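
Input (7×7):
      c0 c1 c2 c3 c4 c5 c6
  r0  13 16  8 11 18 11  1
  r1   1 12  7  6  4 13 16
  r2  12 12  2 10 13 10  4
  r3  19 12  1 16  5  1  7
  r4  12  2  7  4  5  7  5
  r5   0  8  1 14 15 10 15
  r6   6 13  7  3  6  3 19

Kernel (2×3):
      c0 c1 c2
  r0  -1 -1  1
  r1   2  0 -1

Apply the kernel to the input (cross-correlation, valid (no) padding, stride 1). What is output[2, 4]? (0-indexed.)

-16

The receptive field on the input at this output position is [13 10 4 / 5 1 7]. Elementwise product with the kernel and sum: 13·-1 + 10·-1 + 4·1 + 5·2 + 7·-1.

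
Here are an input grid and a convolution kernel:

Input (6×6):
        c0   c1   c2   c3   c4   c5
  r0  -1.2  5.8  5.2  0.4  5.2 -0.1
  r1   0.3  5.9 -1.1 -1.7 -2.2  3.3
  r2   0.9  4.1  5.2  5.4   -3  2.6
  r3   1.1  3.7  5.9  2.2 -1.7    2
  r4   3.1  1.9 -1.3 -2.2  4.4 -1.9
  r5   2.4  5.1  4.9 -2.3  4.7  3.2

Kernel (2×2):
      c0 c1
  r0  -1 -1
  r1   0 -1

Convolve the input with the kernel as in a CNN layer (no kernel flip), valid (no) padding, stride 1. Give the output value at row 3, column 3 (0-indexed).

The receptive field on the input at this output position is [2.2 -1.7 / -2.2 4.4]. Elementwise product with the kernel and sum: 2.2·-1 + -1.7·-1 + 4.4·-1.

-4.9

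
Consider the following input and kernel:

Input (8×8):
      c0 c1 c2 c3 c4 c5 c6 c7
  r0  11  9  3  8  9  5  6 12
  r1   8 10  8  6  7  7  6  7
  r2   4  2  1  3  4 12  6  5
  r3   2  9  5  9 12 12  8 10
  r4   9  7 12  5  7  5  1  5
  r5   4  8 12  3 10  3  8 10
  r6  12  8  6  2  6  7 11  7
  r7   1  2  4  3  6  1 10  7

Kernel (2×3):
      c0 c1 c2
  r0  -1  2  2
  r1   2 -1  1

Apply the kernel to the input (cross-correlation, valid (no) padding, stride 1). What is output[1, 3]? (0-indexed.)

36

The receptive field on the input at this output position is [6 7 7 / 3 4 12]. Elementwise product with the kernel and sum: 6·-1 + 7·2 + 7·2 + 3·2 + 4·-1 + 12·1.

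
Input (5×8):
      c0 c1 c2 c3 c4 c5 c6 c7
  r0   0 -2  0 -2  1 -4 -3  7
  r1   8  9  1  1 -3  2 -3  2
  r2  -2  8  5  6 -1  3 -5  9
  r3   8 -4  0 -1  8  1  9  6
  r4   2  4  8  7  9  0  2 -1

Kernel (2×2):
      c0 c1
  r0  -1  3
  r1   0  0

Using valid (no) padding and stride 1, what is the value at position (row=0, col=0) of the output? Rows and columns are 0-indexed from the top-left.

-6

The receptive field on the input at this output position is [0 -2 / 8 9]. Elementwise product with the kernel and sum: 0·-1 + -2·3.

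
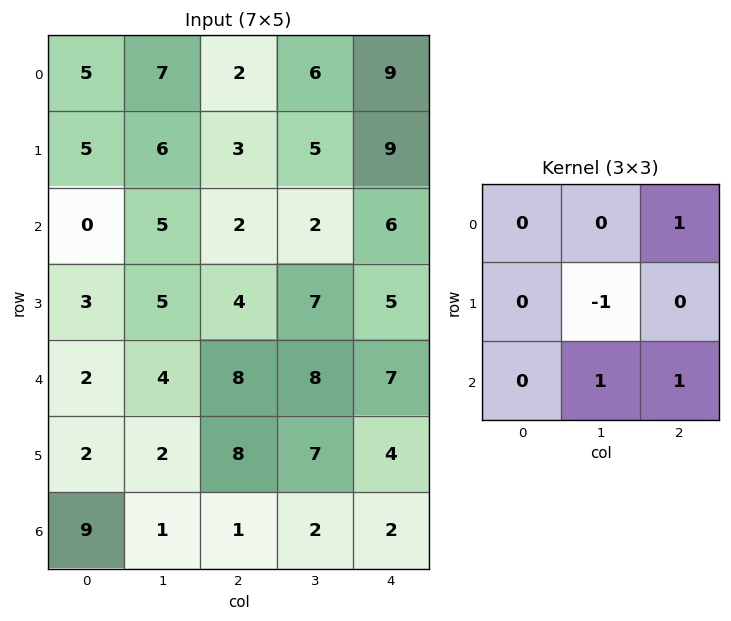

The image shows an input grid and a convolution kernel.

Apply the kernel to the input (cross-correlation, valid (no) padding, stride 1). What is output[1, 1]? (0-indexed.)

The receptive field on the input at this output position is [6 3 5 / 5 2 2 / 5 4 7]. Elementwise product with the kernel and sum: 5·1 + 2·-1 + 4·1 + 7·1.

14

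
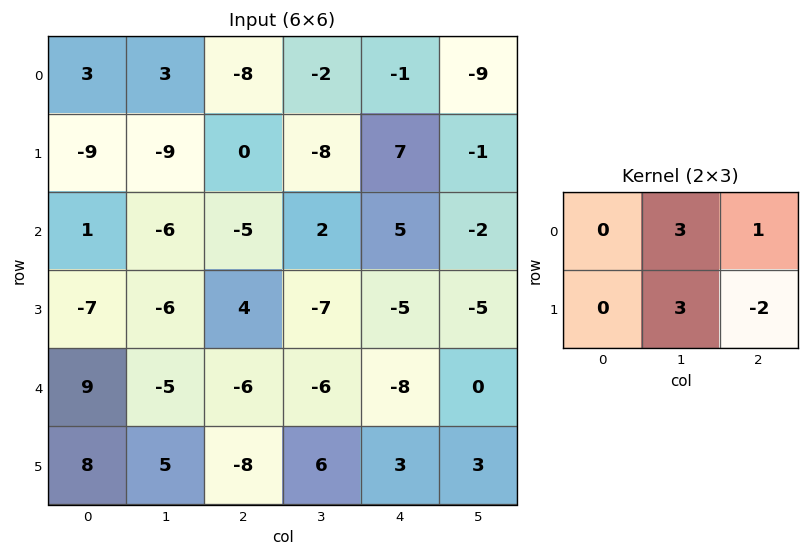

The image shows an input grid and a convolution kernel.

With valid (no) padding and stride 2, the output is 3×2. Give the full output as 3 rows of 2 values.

Output[0,0]: The receptive field on the input at this output position is [3 3 -8 / -9 -9 0]. Elementwise product with the kernel and sum: 3·3 + -8·1 + -9·3 + 0·-2.

-26 -45
-49 0
10 -14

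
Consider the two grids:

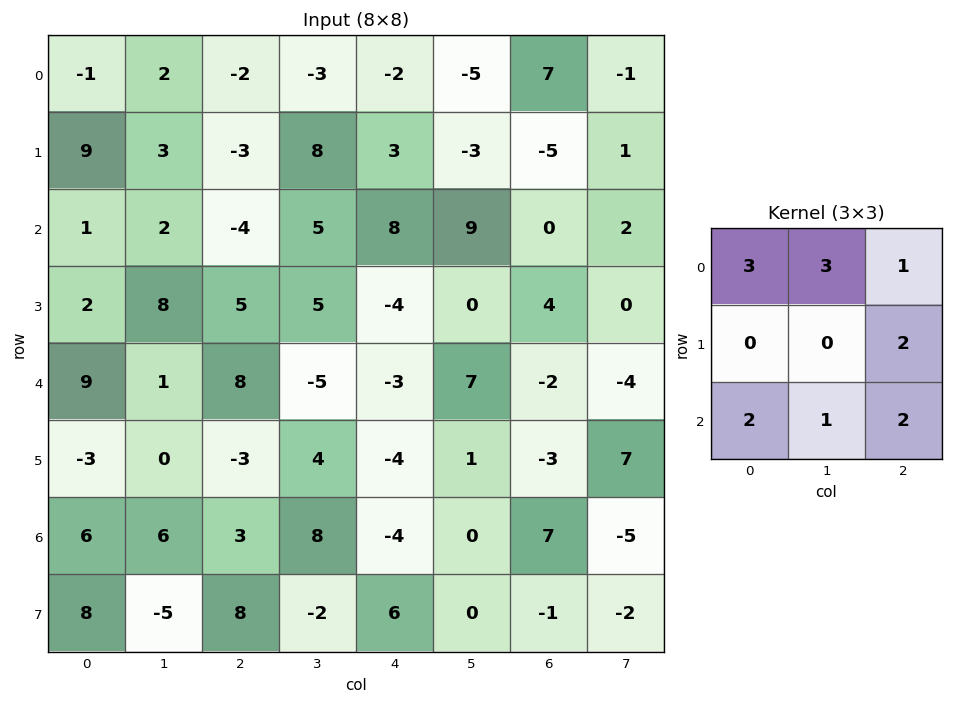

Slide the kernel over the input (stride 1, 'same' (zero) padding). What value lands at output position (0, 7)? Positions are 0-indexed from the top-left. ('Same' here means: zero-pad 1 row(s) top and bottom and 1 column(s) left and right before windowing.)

-9

The receptive field on the zero-padded input at this output position is [0 0 0 / 7 -1 0 / -5 1 0]. Elementwise product with the kernel and sum: 0·3 + 0·3 + 0·1 + 0·2 + -5·2 + 1·1 + 0·2.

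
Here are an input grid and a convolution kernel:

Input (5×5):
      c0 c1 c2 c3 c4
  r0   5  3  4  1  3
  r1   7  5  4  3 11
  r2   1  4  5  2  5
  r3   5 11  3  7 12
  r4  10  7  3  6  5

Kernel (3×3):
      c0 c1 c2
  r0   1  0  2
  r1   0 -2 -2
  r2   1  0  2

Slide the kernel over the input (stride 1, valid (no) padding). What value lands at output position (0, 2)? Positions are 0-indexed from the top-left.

The receptive field on the input at this output position is [4 1 3 / 4 3 11 / 5 2 5]. Elementwise product with the kernel and sum: 4·1 + 3·2 + 3·-2 + 11·-2 + 5·1 + 5·2.

-3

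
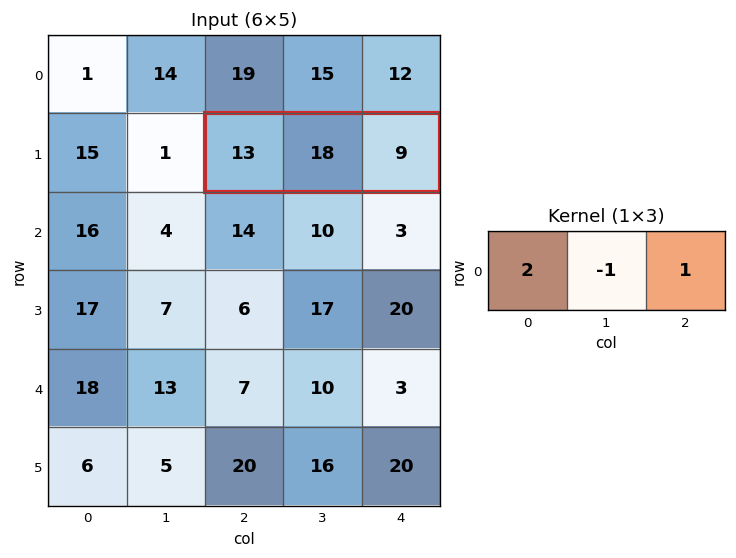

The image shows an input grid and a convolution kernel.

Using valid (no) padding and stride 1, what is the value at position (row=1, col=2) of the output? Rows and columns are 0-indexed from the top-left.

17

The receptive field on the input at this output position is [13 18 9]. Elementwise product with the kernel and sum: 13·2 + 18·-1 + 9·1.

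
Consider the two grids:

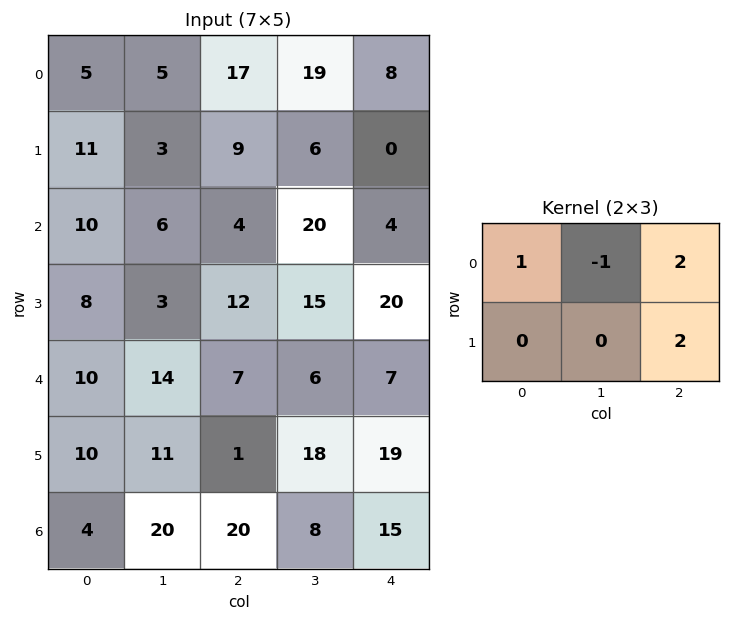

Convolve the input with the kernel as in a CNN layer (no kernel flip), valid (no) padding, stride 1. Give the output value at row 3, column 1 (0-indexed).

The receptive field on the input at this output position is [3 12 15 / 14 7 6]. Elementwise product with the kernel and sum: 3·1 + 12·-1 + 15·2 + 6·2.

33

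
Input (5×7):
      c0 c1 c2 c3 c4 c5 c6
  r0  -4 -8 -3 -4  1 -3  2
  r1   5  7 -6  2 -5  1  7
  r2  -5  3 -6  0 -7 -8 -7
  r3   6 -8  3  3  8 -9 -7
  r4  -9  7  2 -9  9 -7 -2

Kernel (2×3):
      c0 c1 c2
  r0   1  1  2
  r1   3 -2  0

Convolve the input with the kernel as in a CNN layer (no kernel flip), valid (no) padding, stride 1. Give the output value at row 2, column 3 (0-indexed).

The receptive field on the input at this output position is [0 -7 -8 / 3 8 -9]. Elementwise product with the kernel and sum: 0·1 + -7·1 + -8·2 + 3·3 + 8·-2.

-30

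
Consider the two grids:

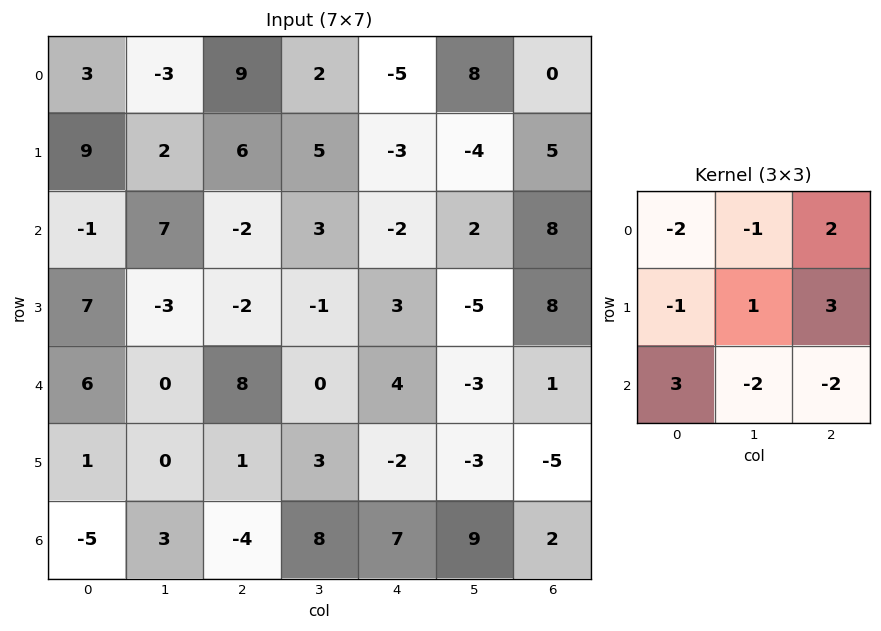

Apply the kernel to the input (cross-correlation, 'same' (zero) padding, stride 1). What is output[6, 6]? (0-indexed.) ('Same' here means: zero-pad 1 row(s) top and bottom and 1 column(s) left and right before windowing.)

The receptive field on the zero-padded input at this output position is [-3 -5 0 / 9 2 0 / 0 0 0]. Elementwise product with the kernel and sum: -3·-2 + -5·-1 + 0·2 + 9·-1 + 2·1 + 0·3 + 0·3 + 0·-2 + 0·-2.

4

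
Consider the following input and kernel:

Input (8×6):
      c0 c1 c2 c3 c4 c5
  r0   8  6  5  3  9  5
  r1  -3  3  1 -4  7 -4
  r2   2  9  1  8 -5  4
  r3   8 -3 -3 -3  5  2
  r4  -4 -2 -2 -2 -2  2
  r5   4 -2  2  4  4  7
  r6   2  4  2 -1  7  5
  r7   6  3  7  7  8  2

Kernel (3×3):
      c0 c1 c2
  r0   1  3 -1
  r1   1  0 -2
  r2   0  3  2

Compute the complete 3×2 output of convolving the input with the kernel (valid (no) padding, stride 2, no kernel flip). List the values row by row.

Output[0,0]: The receptive field on the input at this output position is [8 6 5 / -3 3 1 / 2 9 1]. Elementwise product with the kernel and sum: 8·1 + 6·3 + 5·-1 + -3·1 + 1·-2 + 9·3 + 1·2.
Output[0,1]: The receptive field on the input at this output position is [5 3 9 / 1 -4 7 / 1 8 -5]. Elementwise product with the kernel and sum: 5·1 + 3·3 + 9·-1 + 1·1 + 7·-2 + 8·3 + -5·2.

45 6
32 7
8 -1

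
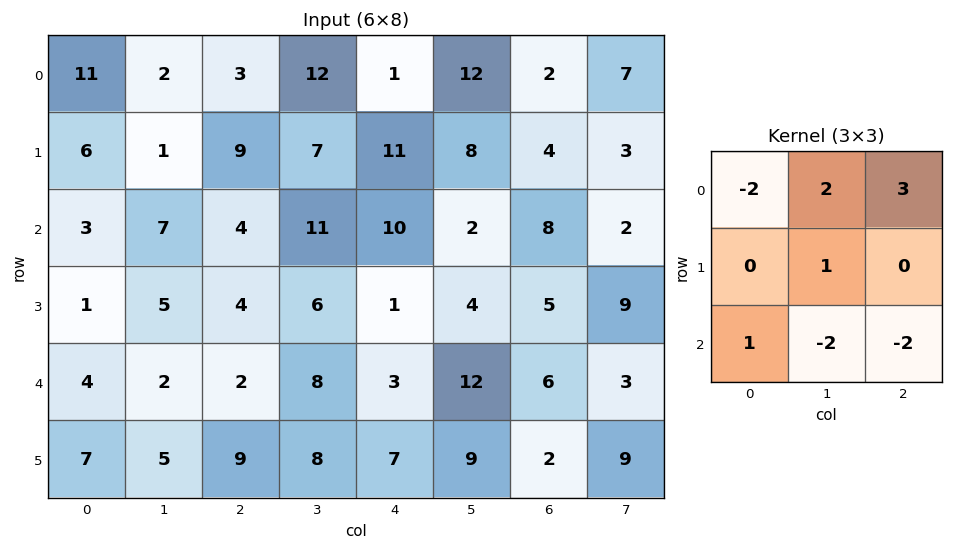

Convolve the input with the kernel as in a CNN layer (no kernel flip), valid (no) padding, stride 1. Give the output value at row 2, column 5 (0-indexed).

17

The receptive field on the input at this output position is [2 8 2 / 4 5 9 / 12 6 3]. Elementwise product with the kernel and sum: 2·-2 + 8·2 + 2·3 + 5·1 + 12·1 + 6·-2 + 3·-2.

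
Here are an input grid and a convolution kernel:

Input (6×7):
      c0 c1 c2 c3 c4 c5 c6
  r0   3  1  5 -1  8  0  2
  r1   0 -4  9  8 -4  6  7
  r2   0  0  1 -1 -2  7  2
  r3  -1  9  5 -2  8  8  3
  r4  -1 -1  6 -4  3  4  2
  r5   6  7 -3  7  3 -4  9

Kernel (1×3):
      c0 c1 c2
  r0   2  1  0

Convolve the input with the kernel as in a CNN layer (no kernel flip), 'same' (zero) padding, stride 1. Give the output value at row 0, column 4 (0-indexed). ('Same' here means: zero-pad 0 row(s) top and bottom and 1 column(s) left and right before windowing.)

6

The receptive field on the zero-padded input at this output position is [-1 8 0]. Elementwise product with the kernel and sum: -1·2 + 8·1.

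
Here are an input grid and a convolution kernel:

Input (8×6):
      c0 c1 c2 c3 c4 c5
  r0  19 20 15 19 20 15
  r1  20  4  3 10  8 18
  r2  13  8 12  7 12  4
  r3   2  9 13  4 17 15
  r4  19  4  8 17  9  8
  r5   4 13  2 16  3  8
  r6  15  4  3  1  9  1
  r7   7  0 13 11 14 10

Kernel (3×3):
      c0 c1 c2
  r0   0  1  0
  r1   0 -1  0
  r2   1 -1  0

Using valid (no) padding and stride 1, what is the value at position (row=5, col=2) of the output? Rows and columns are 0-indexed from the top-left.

The receptive field on the input at this output position is [2 16 3 / 3 1 9 / 13 11 14]. Elementwise product with the kernel and sum: 16·1 + 1·-1 + 13·1 + 11·-1.

17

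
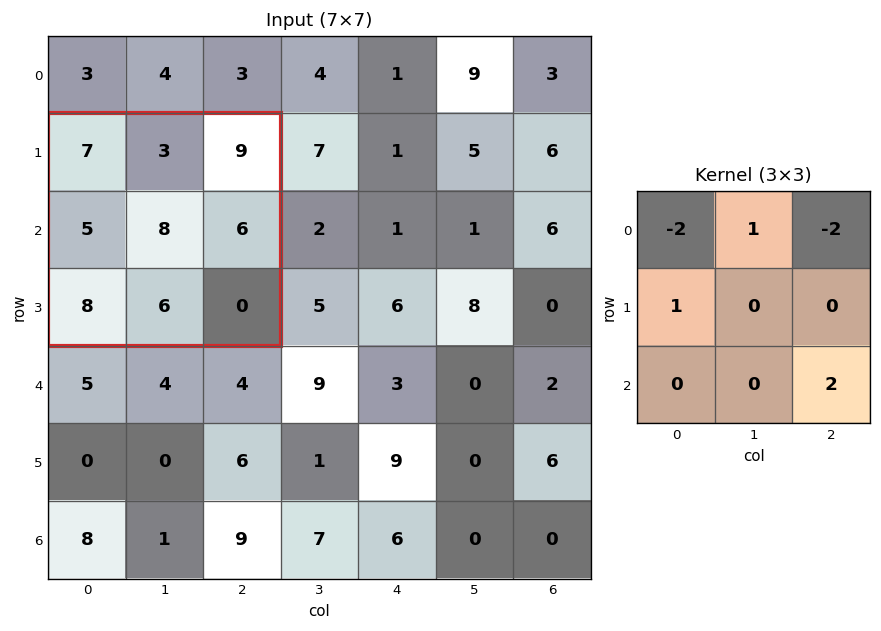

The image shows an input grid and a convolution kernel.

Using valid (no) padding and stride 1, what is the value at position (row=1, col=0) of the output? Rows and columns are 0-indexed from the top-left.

The receptive field on the input at this output position is [7 3 9 / 5 8 6 / 8 6 0]. Elementwise product with the kernel and sum: 7·-2 + 3·1 + 9·-2 + 5·1 + 0·2.

-24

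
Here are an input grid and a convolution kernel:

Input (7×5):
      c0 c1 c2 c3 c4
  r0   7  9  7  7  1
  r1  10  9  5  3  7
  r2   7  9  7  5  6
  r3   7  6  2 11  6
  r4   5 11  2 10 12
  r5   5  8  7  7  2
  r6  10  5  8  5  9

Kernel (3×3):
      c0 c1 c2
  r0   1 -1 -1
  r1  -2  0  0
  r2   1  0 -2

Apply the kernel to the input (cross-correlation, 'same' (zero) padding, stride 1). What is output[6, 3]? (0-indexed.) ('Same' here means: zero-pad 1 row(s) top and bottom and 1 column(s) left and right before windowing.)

-18

The receptive field on the zero-padded input at this output position is [7 7 2 / 8 5 9 / 0 0 0]. Elementwise product with the kernel and sum: 7·1 + 7·-1 + 2·-1 + 8·-2 + 0·1 + 0·-2.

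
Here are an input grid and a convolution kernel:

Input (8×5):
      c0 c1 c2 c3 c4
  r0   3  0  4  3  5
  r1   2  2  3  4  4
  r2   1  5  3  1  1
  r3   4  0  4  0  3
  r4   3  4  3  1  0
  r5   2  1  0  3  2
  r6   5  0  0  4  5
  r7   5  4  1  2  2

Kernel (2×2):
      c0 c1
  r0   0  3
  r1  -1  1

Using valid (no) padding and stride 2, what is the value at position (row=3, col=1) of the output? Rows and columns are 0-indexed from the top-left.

13

The receptive field on the input at this output position is [0 4 / 1 2]. Elementwise product with the kernel and sum: 4·3 + 1·-1 + 2·1.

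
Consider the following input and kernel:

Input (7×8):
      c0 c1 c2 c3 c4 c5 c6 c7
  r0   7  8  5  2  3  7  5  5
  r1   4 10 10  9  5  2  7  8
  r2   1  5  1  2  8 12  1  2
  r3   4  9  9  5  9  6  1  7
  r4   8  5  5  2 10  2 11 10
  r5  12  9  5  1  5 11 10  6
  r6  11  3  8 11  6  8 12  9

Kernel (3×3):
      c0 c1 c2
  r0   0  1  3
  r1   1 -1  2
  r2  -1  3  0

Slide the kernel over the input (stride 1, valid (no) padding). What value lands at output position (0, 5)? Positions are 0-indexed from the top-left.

22

The receptive field on the input at this output position is [7 5 5 / 2 7 8 / 12 1 2]. Elementwise product with the kernel and sum: 5·1 + 5·3 + 2·1 + 7·-1 + 8·2 + 12·-1 + 1·3.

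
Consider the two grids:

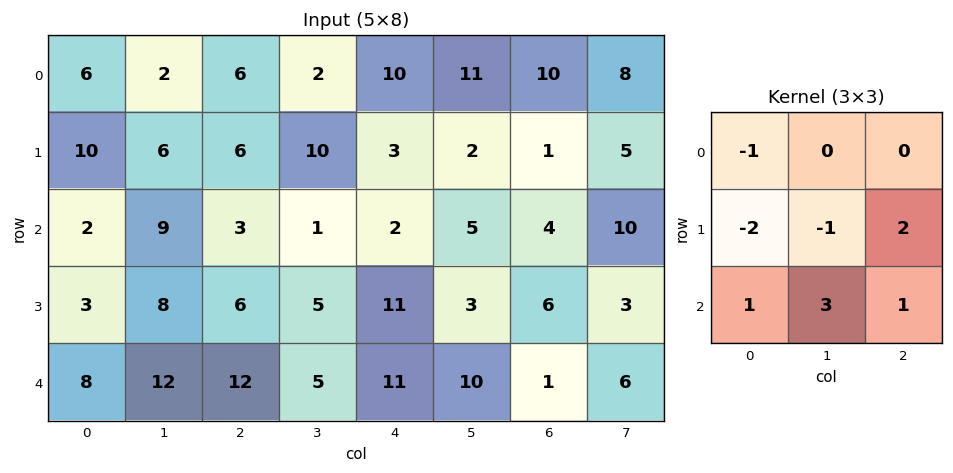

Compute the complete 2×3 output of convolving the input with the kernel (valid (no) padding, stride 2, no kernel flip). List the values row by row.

Output[0,0]: The receptive field on the input at this output position is [6 2 6 / 10 6 6 / 2 9 3]. Elementwise product with the kernel and sum: 6·-1 + 10·-2 + 6·-1 + 6·2 + 2·1 + 9·3 + 3·1.

12 -14 5
52 40 27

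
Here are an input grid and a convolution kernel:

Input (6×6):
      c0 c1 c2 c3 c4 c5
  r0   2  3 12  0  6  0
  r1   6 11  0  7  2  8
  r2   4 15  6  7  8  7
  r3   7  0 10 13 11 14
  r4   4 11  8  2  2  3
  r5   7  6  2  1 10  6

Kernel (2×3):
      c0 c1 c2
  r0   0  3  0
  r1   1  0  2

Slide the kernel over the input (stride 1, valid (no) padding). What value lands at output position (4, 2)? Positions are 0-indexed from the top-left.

28

The receptive field on the input at this output position is [8 2 2 / 2 1 10]. Elementwise product with the kernel and sum: 2·3 + 2·1 + 10·2.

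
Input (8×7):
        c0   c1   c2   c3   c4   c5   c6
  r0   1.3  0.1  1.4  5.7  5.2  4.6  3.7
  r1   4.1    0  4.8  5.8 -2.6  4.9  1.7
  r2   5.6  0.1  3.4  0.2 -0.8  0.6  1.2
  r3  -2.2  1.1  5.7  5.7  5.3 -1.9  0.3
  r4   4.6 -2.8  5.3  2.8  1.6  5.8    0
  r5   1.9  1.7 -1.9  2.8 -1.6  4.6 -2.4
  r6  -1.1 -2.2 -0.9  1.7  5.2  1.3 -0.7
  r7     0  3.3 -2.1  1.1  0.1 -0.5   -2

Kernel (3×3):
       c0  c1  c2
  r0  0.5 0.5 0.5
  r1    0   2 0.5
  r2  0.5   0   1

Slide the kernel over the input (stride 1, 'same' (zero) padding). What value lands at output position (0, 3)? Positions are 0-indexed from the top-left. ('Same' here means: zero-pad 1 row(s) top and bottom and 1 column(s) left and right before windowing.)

The receptive field on the zero-padded input at this output position is [0 0 0 / 1.4 5.7 5.2 / 4.8 5.8 -2.6]. Elementwise product with the kernel and sum: 0·0.5 + 0·0.5 + 0·0.5 + 5.7·2 + 5.2·0.5 + 4.8·0.5 + -2.6·1.

13.8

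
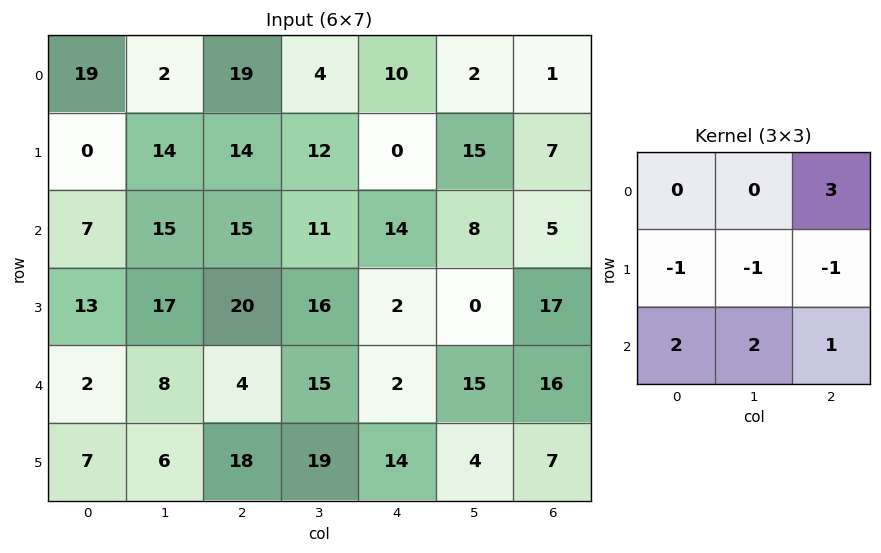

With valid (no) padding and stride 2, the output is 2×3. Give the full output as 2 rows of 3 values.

Output[0,0]: The receptive field on the input at this output position is [19 2 19 / 0 14 14 / 7 15 15]. Elementwise product with the kernel and sum: 19·3 + 0·-1 + 14·-1 + 14·-1 + 7·2 + 15·2 + 15·1.
Output[0,1]: The receptive field on the input at this output position is [19 4 10 / 14 12 0 / 15 11 14]. Elementwise product with the kernel and sum: 10·3 + 14·-1 + 12·-1 + 0·-1 + 15·2 + 11·2 + 14·1.

88 70 30
19 44 46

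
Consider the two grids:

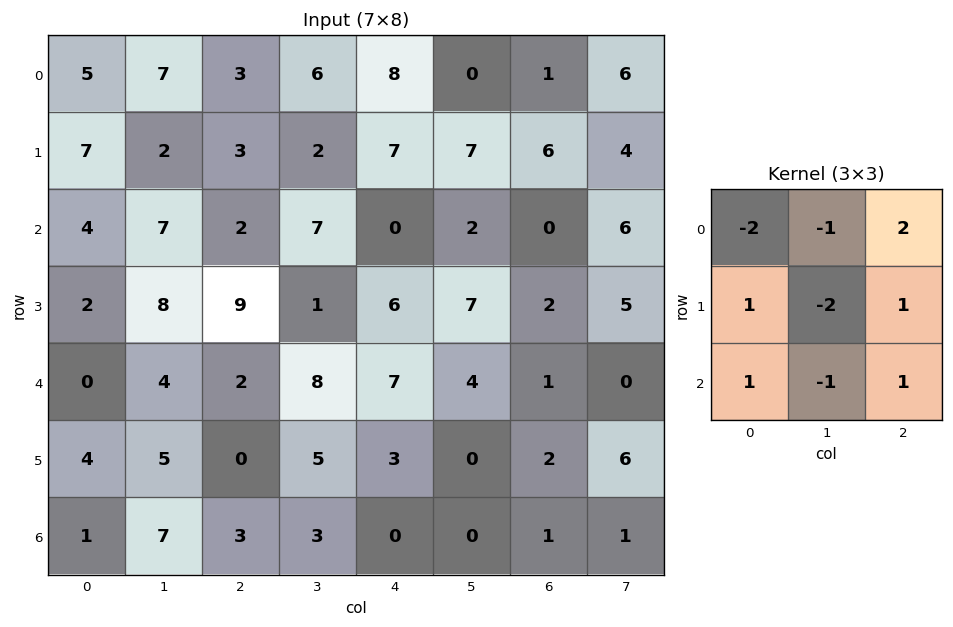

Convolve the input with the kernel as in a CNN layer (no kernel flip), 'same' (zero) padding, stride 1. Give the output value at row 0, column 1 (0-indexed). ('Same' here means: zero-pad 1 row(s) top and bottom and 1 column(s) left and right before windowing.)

The receptive field on the zero-padded input at this output position is [0 0 0 / 5 7 3 / 7 2 3]. Elementwise product with the kernel and sum: 0·-2 + 0·-1 + 0·2 + 5·1 + 7·-2 + 3·1 + 7·1 + 2·-1 + 3·1.

2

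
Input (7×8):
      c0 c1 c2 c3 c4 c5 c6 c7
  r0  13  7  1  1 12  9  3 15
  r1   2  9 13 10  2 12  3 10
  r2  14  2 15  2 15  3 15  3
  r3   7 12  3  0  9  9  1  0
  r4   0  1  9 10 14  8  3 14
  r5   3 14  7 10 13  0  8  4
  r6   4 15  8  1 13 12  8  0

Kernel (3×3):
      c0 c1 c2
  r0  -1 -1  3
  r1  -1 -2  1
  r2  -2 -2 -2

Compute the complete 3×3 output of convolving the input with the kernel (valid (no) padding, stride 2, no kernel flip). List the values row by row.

-86 -61 -101
-19 -32 -49
-52 -35 -84

Output[0,0]: The receptive field on the input at this output position is [13 7 1 / 2 9 13 / 14 2 15]. Elementwise product with the kernel and sum: 13·-1 + 7·-1 + 1·3 + 2·-1 + 9·-2 + 13·1 + 14·-2 + 2·-2 + 15·-2.
Output[0,1]: The receptive field on the input at this output position is [1 1 12 / 13 10 2 / 15 2 15]. Elementwise product with the kernel and sum: 1·-1 + 1·-1 + 12·3 + 13·-1 + 10·-2 + 2·1 + 15·-2 + 2·-2 + 15·-2.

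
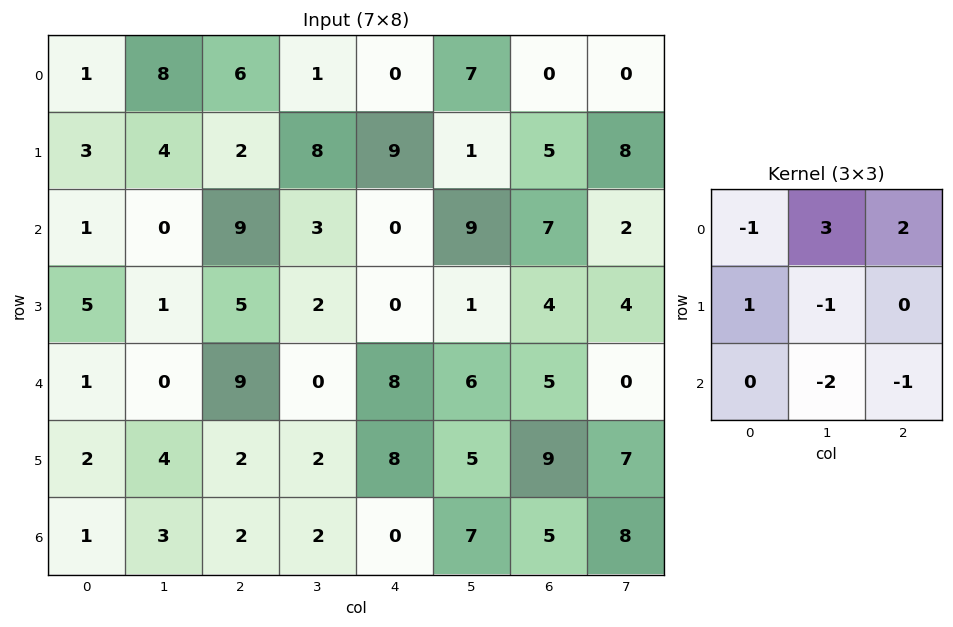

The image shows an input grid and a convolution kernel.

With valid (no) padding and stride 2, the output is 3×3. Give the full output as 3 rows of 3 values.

Output[0,0]: The receptive field on the input at this output position is [1 8 6 / 3 4 2 / 1 0 9]. Elementwise product with the kernel and sum: 1·-1 + 8·3 + 6·2 + 3·1 + 4·-1 + 0·-2 + 9·-1.
Output[0,1]: The receptive field on the input at this output position is [6 1 0 / 2 8 9 / 9 3 0]. Elementwise product with the kernel and sum: 6·-1 + 1·3 + 0·2 + 2·1 + 8·-1 + 3·-2 + 0·-1.

25 -15 4
12 -5 23
7 3 4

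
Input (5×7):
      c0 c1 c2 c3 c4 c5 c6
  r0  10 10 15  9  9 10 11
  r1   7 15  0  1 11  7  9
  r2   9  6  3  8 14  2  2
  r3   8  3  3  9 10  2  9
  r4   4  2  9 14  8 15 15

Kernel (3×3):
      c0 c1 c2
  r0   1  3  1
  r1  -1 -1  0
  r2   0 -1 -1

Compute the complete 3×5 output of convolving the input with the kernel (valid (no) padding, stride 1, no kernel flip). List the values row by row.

24 38 28 18 28
31 -5 -16 7 14
8 -6 7 10 -20

Output[0,0]: The receptive field on the input at this output position is [10 10 15 / 7 15 0 / 9 6 3]. Elementwise product with the kernel and sum: 10·1 + 10·3 + 15·1 + 7·-1 + 15·-1 + 6·-1 + 3·-1.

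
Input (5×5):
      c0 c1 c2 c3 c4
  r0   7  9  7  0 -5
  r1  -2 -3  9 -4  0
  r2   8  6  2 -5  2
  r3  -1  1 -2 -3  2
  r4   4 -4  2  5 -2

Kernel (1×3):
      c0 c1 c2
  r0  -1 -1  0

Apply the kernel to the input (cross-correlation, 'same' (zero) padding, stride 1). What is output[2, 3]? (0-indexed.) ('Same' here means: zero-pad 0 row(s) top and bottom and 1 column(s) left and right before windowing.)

The receptive field on the zero-padded input at this output position is [2 -5 2]. Elementwise product with the kernel and sum: 2·-1 + -5·-1.

3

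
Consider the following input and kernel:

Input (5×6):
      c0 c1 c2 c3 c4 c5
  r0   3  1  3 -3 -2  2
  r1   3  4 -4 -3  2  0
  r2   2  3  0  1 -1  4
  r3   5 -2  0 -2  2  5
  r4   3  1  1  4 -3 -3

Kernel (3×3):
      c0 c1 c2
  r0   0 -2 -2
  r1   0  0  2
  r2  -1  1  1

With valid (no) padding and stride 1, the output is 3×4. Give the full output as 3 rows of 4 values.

Output[0,0]: The receptive field on the input at this output position is [3 1 3 / 3 4 -4 / 2 3 0]. Elementwise product with the kernel and sum: 1·-2 + 3·-2 + -4·2 + 2·-1 + 3·1 + 0·1.
Output[0,1]: The receptive field on the input at this output position is [1 3 -3 / 4 -4 -3 / 3 0 1]. Elementwise product with the kernel and sum: 3·-2 + -3·-2 + -3·2 + 3·-1 + 0·1 + 1·1.

-15 -8 14 2
-7 16 0 13
-7 -2 4 -6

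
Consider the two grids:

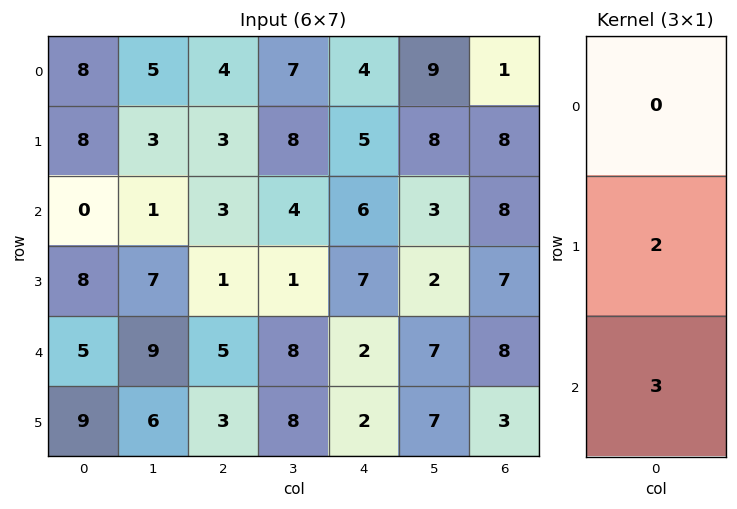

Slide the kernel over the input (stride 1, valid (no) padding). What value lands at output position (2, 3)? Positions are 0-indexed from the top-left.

26

The receptive field on the input at this output position is [4 / 1 / 8]. Elementwise product with the kernel and sum: 1·2 + 8·3.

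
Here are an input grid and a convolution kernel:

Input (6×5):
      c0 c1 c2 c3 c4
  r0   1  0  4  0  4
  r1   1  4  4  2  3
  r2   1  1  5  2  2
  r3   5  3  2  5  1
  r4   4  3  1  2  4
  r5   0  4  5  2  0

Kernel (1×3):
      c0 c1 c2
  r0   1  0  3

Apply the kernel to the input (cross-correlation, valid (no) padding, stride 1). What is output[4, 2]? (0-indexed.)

13

The receptive field on the input at this output position is [1 2 4]. Elementwise product with the kernel and sum: 1·1 + 4·3.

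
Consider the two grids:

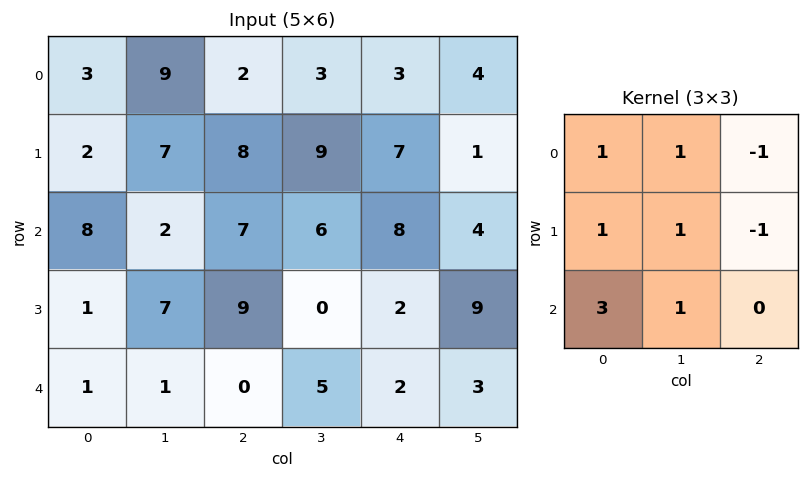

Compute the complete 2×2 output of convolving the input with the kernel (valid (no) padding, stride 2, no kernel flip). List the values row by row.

Output[0,0]: The receptive field on the input at this output position is [3 9 2 / 2 7 8 / 8 2 7]. Elementwise product with the kernel and sum: 3·1 + 9·1 + 2·-1 + 2·1 + 7·1 + 8·-1 + 8·3 + 2·1.

37 39
6 17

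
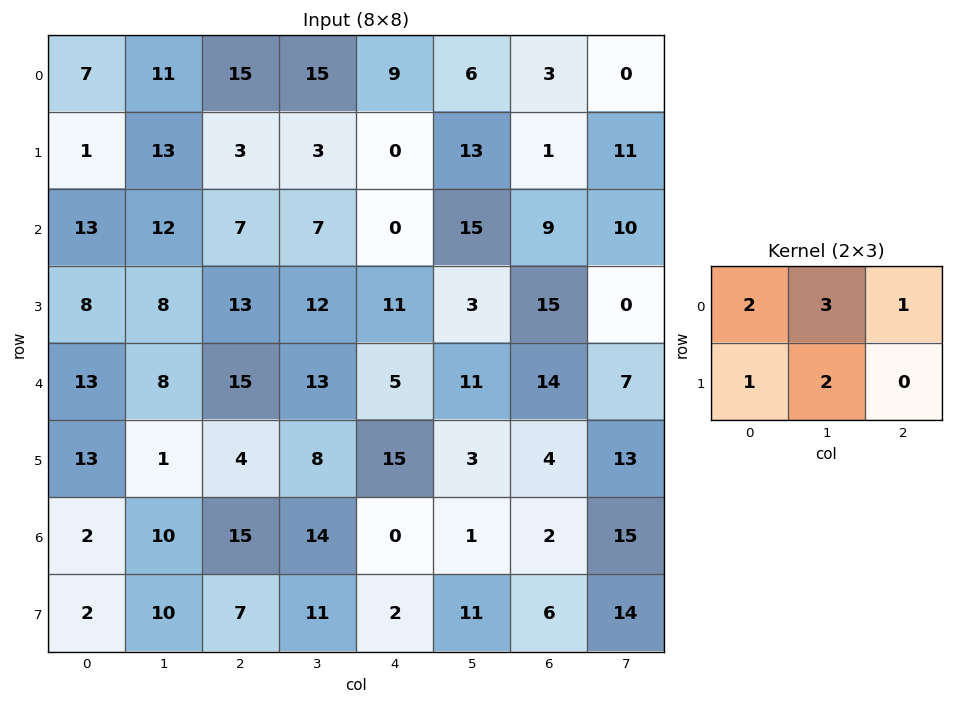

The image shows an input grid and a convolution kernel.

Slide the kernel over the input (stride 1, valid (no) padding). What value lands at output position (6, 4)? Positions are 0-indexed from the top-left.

The receptive field on the input at this output position is [0 1 2 / 2 11 6]. Elementwise product with the kernel and sum: 0·2 + 1·3 + 2·1 + 2·1 + 11·2.

29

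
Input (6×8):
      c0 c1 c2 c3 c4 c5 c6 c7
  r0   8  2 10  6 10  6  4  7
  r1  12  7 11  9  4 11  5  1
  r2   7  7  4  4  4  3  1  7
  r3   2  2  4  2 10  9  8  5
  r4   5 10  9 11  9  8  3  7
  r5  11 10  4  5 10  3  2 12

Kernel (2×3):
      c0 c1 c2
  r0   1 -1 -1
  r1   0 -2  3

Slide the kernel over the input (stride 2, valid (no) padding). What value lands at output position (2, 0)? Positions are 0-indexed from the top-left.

The receptive field on the input at this output position is [5 10 9 / 11 10 4]. Elementwise product with the kernel and sum: 5·1 + 10·-1 + 9·-1 + 10·-2 + 4·3.

-22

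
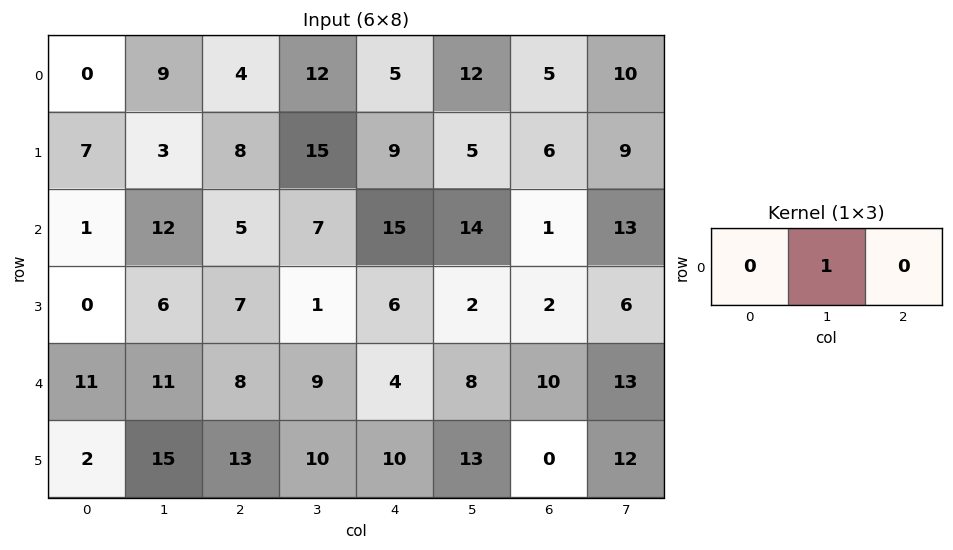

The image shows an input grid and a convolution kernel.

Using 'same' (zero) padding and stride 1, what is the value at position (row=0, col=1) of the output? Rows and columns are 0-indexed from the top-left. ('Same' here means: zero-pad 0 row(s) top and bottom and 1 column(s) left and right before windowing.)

9

The receptive field on the zero-padded input at this output position is [0 9 4]. Elementwise product with the kernel and sum: 9·1.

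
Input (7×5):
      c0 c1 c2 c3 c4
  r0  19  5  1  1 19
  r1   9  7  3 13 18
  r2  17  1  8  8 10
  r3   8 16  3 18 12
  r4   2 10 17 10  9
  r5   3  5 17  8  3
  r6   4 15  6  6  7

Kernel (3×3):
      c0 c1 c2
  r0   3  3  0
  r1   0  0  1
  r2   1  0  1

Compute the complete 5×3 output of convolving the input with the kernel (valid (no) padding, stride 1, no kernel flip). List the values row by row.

100 40 42
67 72 73
76 65 86
109 80 92
63 110 97

Output[0,0]: The receptive field on the input at this output position is [19 5 1 / 9 7 3 / 17 1 8]. Elementwise product with the kernel and sum: 19·3 + 5·3 + 3·1 + 17·1 + 8·1.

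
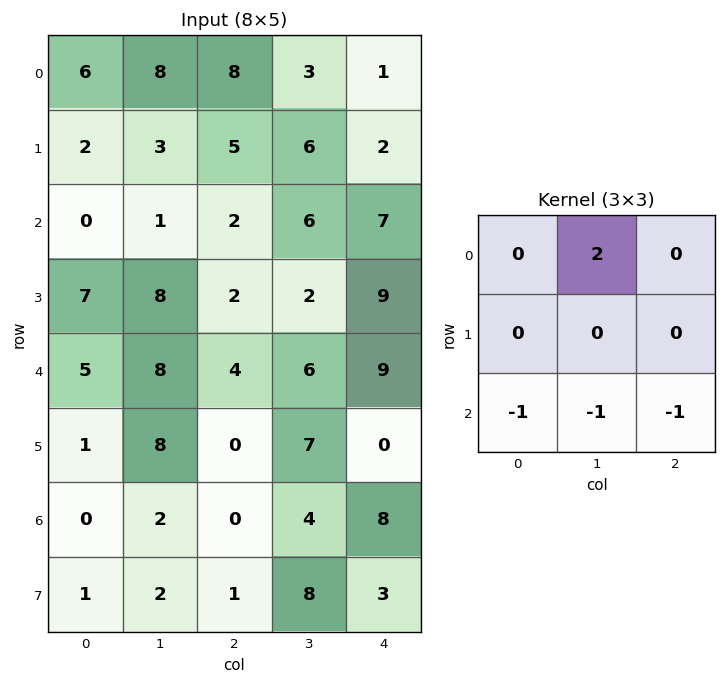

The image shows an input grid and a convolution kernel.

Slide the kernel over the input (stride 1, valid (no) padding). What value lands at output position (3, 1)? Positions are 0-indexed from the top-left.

-11

The receptive field on the input at this output position is [8 2 2 / 8 4 6 / 8 0 7]. Elementwise product with the kernel and sum: 2·2 + 8·-1 + 0·-1 + 7·-1.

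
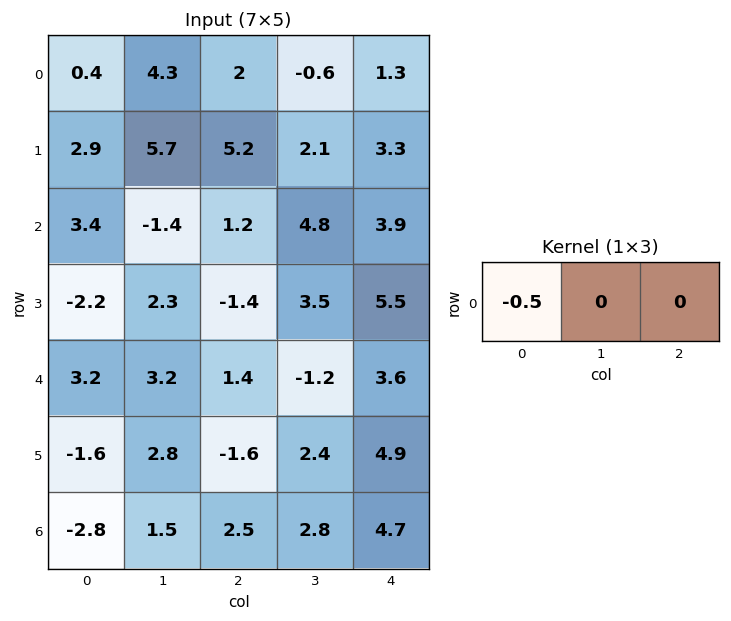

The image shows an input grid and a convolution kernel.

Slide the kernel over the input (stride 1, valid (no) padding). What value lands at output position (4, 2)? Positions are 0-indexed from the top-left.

The receptive field on the input at this output position is [1.4 -1.2 3.6]. Elementwise product with the kernel and sum: 1.4·-0.5.

-0.7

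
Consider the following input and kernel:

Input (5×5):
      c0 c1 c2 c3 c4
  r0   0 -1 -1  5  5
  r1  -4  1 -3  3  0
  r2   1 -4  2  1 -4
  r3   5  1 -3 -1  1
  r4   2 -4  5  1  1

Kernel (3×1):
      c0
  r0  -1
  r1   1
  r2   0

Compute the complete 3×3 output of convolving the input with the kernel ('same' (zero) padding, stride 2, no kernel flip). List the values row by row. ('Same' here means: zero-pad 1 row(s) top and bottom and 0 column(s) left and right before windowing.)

Output[0,0]: The receptive field on the zero-padded input at this output position is [0 / 0 / -4]. Elementwise product with the kernel and sum: 0·-1 + 0·1.
Output[0,1]: The receptive field on the zero-padded input at this output position is [0 / -1 / -3]. Elementwise product with the kernel and sum: 0·-1 + -1·1.

0 -1 5
5 5 -4
-3 8 0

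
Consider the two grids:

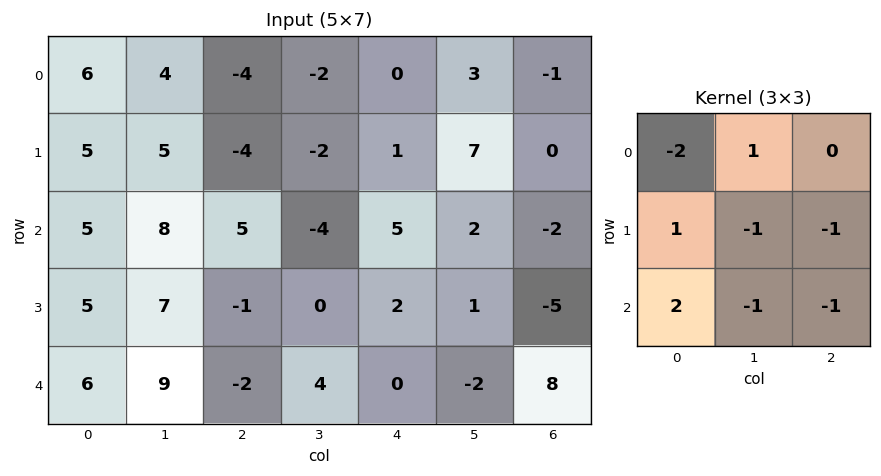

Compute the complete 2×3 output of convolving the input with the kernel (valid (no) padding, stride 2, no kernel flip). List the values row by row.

-7 12 7
2 -25 -8

Output[0,0]: The receptive field on the input at this output position is [6 4 -4 / 5 5 -4 / 5 8 5]. Elementwise product with the kernel and sum: 6·-2 + 4·1 + 5·1 + 5·-1 + -4·-1 + 5·2 + 8·-1 + 5·-1.
Output[0,1]: The receptive field on the input at this output position is [-4 -2 0 / -4 -2 1 / 5 -4 5]. Elementwise product with the kernel and sum: -4·-2 + -2·1 + -4·1 + -2·-1 + 1·-1 + 5·2 + -4·-1 + 5·-1.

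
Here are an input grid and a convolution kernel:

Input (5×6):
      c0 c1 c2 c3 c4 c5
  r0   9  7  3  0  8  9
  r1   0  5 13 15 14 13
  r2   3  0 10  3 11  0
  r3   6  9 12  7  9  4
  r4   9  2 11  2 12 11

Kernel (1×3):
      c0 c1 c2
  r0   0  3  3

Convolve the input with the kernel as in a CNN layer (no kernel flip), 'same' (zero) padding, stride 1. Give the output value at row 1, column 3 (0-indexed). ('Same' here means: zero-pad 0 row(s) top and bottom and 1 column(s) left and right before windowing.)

The receptive field on the zero-padded input at this output position is [13 15 14]. Elementwise product with the kernel and sum: 15·3 + 14·3.

87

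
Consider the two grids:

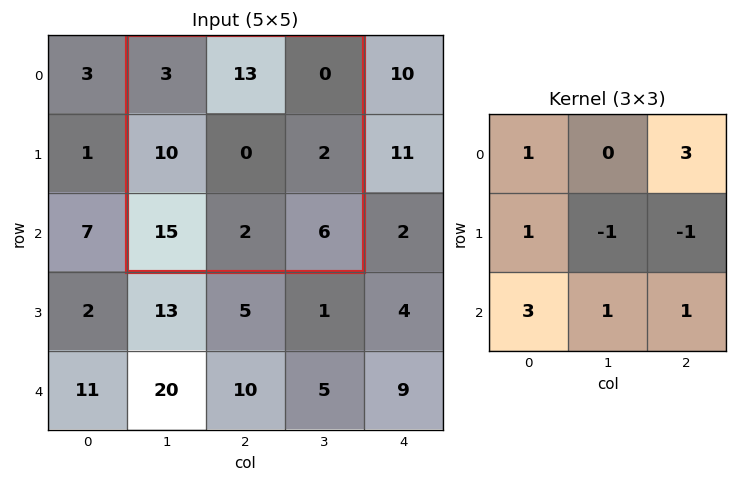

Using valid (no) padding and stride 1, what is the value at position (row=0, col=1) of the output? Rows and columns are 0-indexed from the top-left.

64

The receptive field on the input at this output position is [3 13 0 / 10 0 2 / 15 2 6]. Elementwise product with the kernel and sum: 3·1 + 0·3 + 10·1 + 0·-1 + 2·-1 + 15·3 + 2·1 + 6·1.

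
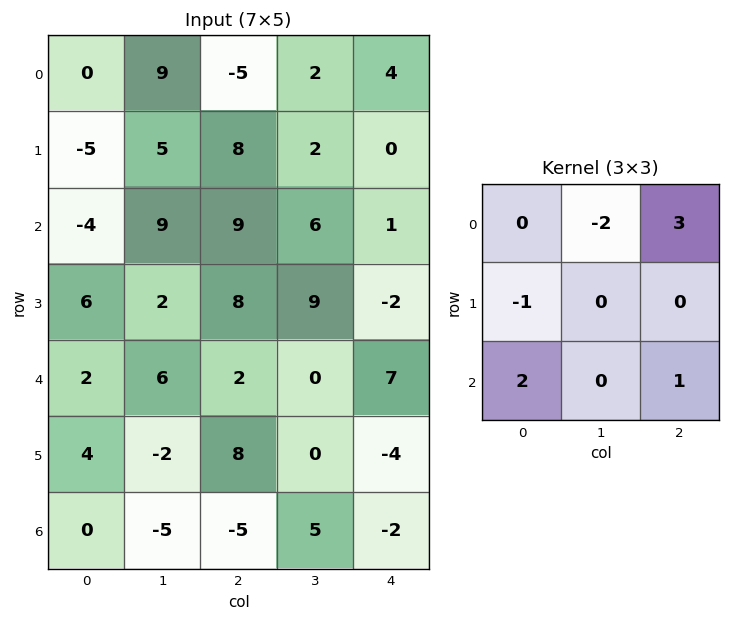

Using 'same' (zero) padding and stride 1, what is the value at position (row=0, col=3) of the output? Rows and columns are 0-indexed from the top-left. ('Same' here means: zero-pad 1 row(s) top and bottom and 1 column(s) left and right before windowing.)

The receptive field on the zero-padded input at this output position is [0 0 0 / -5 2 4 / 8 2 0]. Elementwise product with the kernel and sum: 0·-2 + 0·3 + -5·-1 + 8·2 + 0·1.

21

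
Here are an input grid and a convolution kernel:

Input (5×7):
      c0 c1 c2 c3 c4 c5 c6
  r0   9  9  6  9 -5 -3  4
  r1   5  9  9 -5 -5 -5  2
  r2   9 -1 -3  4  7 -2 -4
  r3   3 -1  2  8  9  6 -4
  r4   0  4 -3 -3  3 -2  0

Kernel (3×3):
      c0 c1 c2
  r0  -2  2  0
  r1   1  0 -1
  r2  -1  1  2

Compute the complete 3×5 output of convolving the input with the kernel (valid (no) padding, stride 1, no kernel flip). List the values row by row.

Output[0,0]: The receptive field on the input at this output position is [9 9 6 / 5 9 9 / 9 -1 -3]. Elementwise product with the kernel and sum: 9·-2 + 9·2 + 5·1 + 9·-1 + 9·-1 + -1·1 + -3·2.
Output[0,1]: The receptive field on the input at this output position is [9 6 9 / 9 9 -5 / -1 -3 4]. Elementwise product with the kernel and sum: 9·-2 + 6·2 + 9·1 + -5·-1 + -1·-1 + -3·1 + 4·2.

-20 14 41 -29 -20
20 14 -14 19 0
-21 -26 13 10 -10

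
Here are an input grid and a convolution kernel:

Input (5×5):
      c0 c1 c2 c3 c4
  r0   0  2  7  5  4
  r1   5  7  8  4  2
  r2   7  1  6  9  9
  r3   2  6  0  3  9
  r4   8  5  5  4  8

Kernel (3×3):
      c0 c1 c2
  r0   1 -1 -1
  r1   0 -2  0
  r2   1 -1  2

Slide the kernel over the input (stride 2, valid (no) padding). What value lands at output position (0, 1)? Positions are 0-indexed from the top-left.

The receptive field on the input at this output position is [7 5 4 / 8 4 2 / 6 9 9]. Elementwise product with the kernel and sum: 7·1 + 5·-1 + 4·-1 + 4·-2 + 6·1 + 9·-1 + 9·2.

5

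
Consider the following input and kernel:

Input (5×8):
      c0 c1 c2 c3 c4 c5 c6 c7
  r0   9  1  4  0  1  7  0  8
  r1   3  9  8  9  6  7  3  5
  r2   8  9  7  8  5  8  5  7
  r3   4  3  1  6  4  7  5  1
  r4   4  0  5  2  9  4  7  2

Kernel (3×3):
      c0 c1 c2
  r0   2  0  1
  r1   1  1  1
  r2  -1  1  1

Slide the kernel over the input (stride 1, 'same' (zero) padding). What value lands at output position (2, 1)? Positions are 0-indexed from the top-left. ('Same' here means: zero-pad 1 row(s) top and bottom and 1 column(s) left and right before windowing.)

38

The receptive field on the zero-padded input at this output position is [3 9 8 / 8 9 7 / 4 3 1]. Elementwise product with the kernel and sum: 3·2 + 8·1 + 8·1 + 9·1 + 7·1 + 4·-1 + 3·1 + 1·1.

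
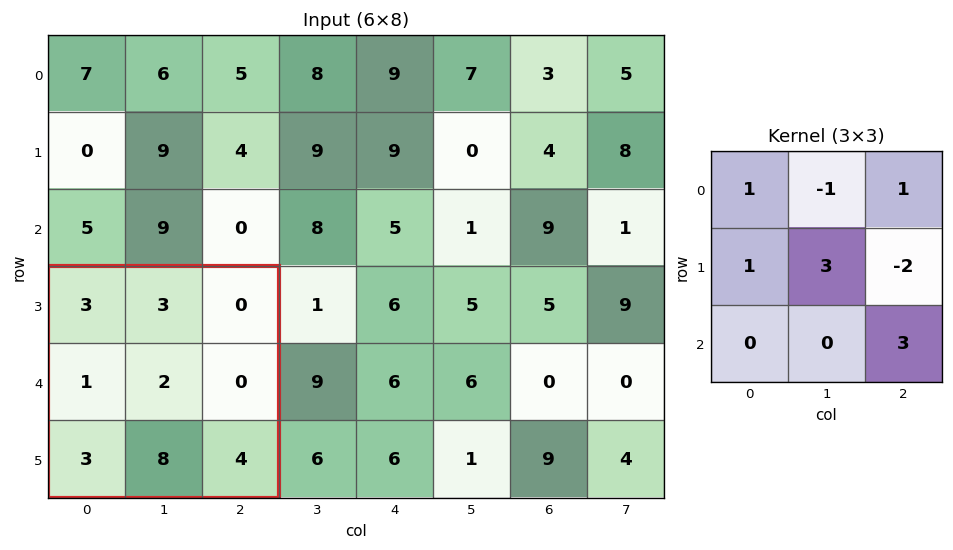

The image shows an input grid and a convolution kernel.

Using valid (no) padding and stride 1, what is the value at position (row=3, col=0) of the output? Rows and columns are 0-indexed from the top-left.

The receptive field on the input at this output position is [3 3 0 / 1 2 0 / 3 8 4]. Elementwise product with the kernel and sum: 3·1 + 3·-1 + 0·1 + 1·1 + 2·3 + 0·-2 + 4·3.

19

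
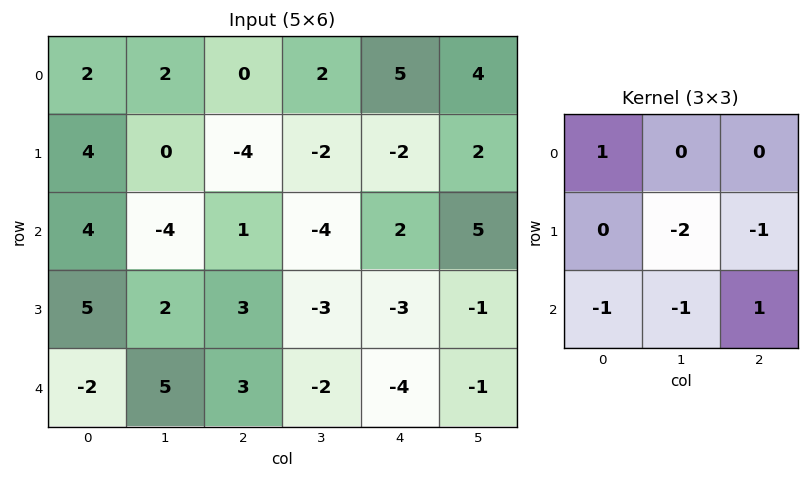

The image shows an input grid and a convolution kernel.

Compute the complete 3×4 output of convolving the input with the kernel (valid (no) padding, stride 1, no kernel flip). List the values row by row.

Output[0,0]: The receptive field on the input at this output position is [2 2 0 / 4 0 -4 / 4 -4 1]. Elementwise product with the kernel and sum: 2·1 + 0·-2 + -4·-1 + 4·-1 + -4·-1 + 1·1.

7 11 11 11
7 -6 -1 -6
-3 -17 5 8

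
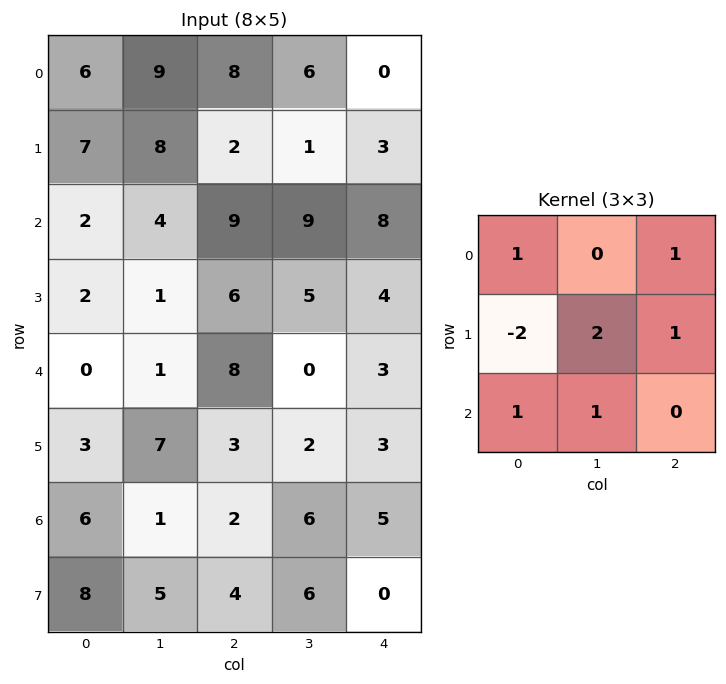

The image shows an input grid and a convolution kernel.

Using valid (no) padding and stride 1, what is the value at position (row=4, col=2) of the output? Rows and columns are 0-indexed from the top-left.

The receptive field on the input at this output position is [8 0 3 / 3 2 3 / 2 6 5]. Elementwise product with the kernel and sum: 8·1 + 3·1 + 3·-2 + 2·2 + 3·1 + 2·1 + 6·1.

20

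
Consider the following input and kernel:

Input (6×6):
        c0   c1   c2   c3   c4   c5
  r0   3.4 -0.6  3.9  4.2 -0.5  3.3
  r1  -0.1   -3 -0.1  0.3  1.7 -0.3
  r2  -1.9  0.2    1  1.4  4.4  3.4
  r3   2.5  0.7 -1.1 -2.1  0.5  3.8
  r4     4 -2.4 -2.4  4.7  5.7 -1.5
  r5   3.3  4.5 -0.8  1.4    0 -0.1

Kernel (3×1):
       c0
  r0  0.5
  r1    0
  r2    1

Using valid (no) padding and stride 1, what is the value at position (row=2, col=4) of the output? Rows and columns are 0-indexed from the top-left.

7.9

The receptive field on the input at this output position is [4.4 / 0.5 / 5.7]. Elementwise product with the kernel and sum: 4.4·0.5 + 5.7·1.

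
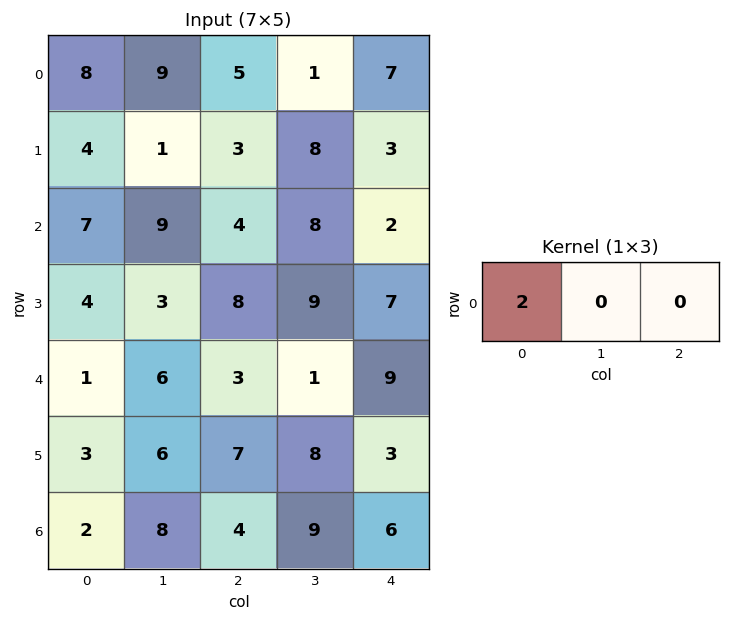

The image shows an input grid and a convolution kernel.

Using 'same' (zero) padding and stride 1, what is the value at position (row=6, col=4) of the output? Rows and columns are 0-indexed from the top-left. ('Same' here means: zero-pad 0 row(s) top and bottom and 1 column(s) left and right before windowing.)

The receptive field on the zero-padded input at this output position is [9 6 0]. Elementwise product with the kernel and sum: 9·2.

18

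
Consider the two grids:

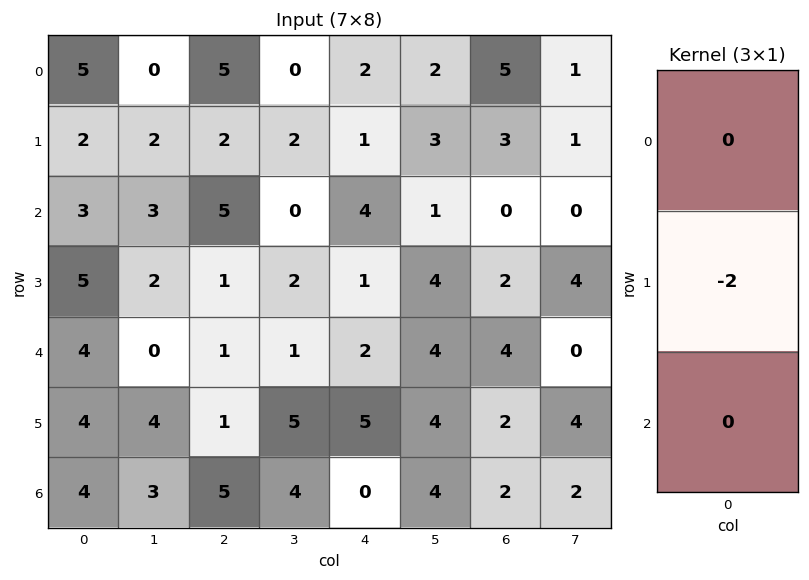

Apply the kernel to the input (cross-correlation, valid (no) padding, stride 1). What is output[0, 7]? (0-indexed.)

The receptive field on the input at this output position is [1 / 1 / 0]. Elementwise product with the kernel and sum: 1·-2.

-2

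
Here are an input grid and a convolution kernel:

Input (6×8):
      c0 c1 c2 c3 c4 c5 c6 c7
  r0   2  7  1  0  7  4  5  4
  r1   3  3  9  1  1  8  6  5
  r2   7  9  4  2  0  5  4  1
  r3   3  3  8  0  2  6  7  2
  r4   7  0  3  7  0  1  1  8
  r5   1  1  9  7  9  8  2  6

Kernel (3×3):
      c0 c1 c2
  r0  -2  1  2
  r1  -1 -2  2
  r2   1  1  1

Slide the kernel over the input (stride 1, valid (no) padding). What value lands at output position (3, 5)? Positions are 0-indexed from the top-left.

28

The receptive field on the input at this output position is [6 7 2 / 1 1 8 / 8 2 6]. Elementwise product with the kernel and sum: 6·-2 + 7·1 + 2·2 + 1·-1 + 1·-2 + 8·2 + 8·1 + 2·1 + 6·1.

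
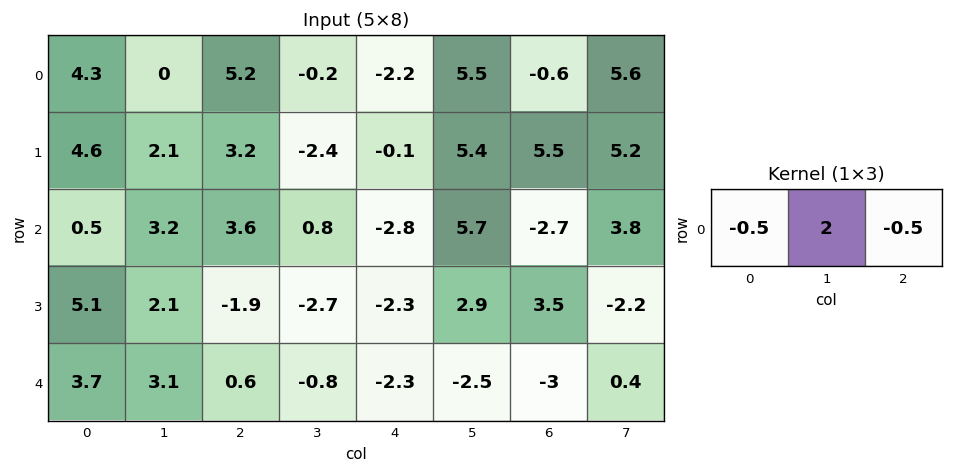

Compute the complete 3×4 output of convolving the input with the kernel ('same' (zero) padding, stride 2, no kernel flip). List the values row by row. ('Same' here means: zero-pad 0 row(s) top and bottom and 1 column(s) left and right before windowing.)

Output[0,0]: The receptive field on the zero-padded input at this output position is [0 4.3 0]. Elementwise product with the kernel and sum: 0·-0.5 + 4.3·2 + 0·-0.5.

8.6 10.5 -7.05 -6.75
-0.6 5.2 -8.85 -10.15
5.85 0.05 -2.95 -4.95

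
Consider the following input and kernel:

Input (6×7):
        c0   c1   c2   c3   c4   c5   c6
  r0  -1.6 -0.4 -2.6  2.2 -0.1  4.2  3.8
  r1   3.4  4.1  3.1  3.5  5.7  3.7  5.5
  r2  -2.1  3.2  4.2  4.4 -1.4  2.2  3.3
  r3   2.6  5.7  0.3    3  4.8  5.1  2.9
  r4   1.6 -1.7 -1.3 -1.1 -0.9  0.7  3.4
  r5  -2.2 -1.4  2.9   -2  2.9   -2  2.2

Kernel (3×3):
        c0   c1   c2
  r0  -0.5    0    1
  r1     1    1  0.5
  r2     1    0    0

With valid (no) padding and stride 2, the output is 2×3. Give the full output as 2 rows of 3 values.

Output[0,0]: The receptive field on the input at this output position is [-1.6 -0.4 -2.6 / 3.4 4.1 3.1 / -2.1 3.2 4.2]. Elementwise product with the kernel and sum: -1.6·-0.5 + -2.6·1 + 3.4·1 + 4.1·1 + 3.1·0.5 + -2.1·1.

5.15 14.85 14.6
15.3 0.9 14.45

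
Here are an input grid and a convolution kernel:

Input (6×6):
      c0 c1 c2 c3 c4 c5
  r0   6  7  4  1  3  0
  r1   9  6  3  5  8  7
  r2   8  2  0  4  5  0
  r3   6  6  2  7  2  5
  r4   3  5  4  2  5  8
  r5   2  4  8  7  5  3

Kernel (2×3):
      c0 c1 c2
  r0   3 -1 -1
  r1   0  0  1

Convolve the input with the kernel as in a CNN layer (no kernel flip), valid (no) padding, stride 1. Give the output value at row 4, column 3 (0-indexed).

-4

The receptive field on the input at this output position is [2 5 8 / 7 5 3]. Elementwise product with the kernel and sum: 2·3 + 5·-1 + 8·-1 + 3·1.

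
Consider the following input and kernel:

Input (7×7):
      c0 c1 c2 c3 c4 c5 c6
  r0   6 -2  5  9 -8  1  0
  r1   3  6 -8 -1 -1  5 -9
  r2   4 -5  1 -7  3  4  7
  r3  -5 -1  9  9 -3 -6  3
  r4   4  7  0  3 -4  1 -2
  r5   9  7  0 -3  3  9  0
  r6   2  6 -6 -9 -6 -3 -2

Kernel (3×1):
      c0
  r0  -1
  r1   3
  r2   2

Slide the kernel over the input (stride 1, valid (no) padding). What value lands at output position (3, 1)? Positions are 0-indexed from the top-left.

36

The receptive field on the input at this output position is [-1 / 7 / 7]. Elementwise product with the kernel and sum: -1·-1 + 7·3 + 7·2.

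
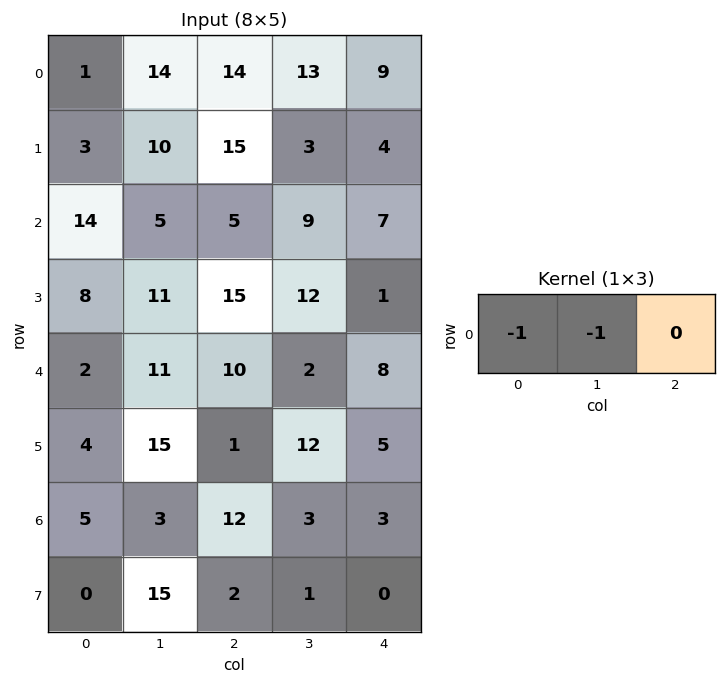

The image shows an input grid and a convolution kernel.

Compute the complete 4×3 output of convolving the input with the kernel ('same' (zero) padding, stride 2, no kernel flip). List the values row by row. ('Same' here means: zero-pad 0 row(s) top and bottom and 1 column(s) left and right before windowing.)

-1 -28 -22
-14 -10 -16
-2 -21 -10
-5 -15 -6

Output[0,0]: The receptive field on the zero-padded input at this output position is [0 1 14]. Elementwise product with the kernel and sum: 0·-1 + 1·-1.
Output[0,1]: The receptive field on the zero-padded input at this output position is [14 14 13]. Elementwise product with the kernel and sum: 14·-1 + 14·-1.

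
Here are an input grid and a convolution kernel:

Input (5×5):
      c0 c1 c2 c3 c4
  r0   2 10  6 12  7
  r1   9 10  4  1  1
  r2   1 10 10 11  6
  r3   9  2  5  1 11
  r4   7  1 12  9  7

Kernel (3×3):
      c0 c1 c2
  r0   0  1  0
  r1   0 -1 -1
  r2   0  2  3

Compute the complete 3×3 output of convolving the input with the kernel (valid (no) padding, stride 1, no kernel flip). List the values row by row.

Output[0,0]: The receptive field on the input at this output position is [2 10 6 / 9 10 4 / 1 10 10]. Elementwise product with the kernel and sum: 10·1 + 10·-1 + 4·-1 + 10·2 + 10·3.
Output[0,1]: The receptive field on the input at this output position is [10 6 12 / 10 4 1 / 10 10 11]. Elementwise product with the kernel and sum: 6·1 + 4·-1 + 1·-1 + 10·2 + 11·3.

46 54 50
9 -4 19
41 55 38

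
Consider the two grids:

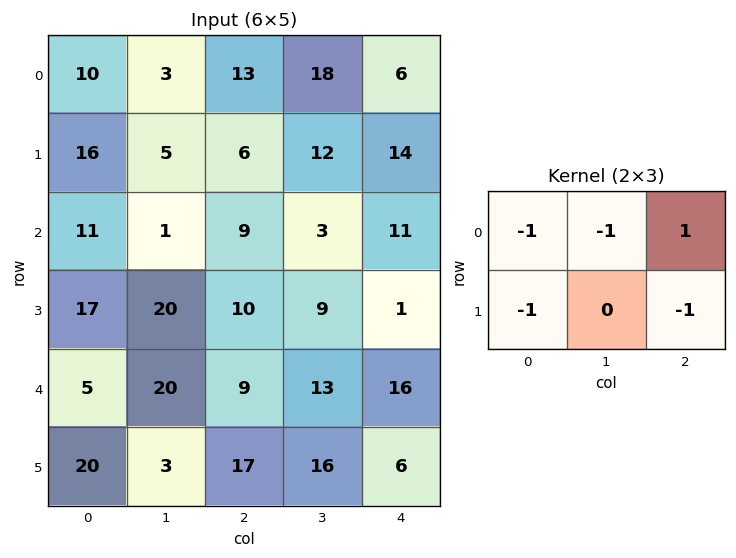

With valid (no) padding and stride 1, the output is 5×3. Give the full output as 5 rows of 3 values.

-22 -15 -45
-35 -3 -24
-30 -36 -12
-41 -54 -43
-53 -35 -29

Output[0,0]: The receptive field on the input at this output position is [10 3 13 / 16 5 6]. Elementwise product with the kernel and sum: 10·-1 + 3·-1 + 13·1 + 16·-1 + 6·-1.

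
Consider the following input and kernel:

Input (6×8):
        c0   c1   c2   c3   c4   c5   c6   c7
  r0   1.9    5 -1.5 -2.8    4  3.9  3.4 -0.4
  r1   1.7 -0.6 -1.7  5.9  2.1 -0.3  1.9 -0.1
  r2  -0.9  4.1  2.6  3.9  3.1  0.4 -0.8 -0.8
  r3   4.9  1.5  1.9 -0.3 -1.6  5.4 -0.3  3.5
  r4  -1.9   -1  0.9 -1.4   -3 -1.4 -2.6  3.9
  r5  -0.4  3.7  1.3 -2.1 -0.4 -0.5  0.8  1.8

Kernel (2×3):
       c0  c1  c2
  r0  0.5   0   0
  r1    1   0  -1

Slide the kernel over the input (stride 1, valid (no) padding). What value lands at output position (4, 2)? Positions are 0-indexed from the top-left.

2.15

The receptive field on the input at this output position is [0.9 -1.4 -3 / 1.3 -2.1 -0.4]. Elementwise product with the kernel and sum: 0.9·0.5 + 1.3·1 + -0.4·-1.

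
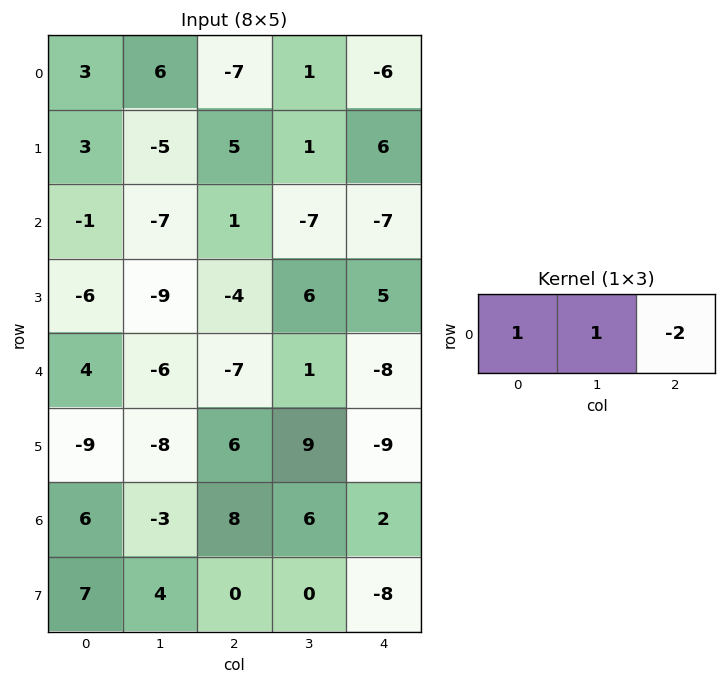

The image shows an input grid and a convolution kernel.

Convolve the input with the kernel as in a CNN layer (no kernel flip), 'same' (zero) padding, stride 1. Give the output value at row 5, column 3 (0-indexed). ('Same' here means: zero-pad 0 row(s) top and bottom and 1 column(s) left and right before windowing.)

The receptive field on the zero-padded input at this output position is [6 9 -9]. Elementwise product with the kernel and sum: 6·1 + 9·1 + -9·-2.

33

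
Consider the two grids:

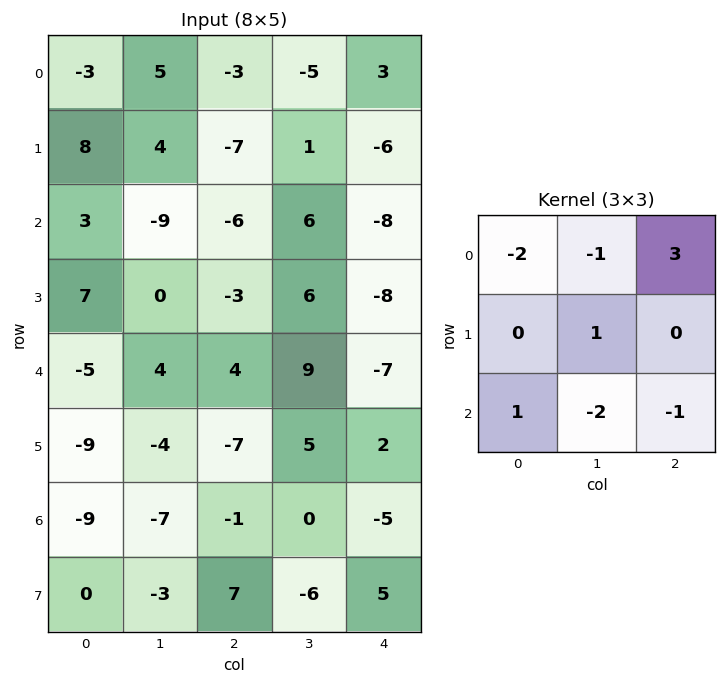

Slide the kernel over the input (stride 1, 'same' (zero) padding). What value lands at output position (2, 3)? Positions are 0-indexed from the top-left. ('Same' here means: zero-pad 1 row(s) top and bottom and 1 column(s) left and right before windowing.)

The receptive field on the zero-padded input at this output position is [-7 1 -6 / -6 6 -8 / -3 6 -8]. Elementwise product with the kernel and sum: -7·-2 + 1·-1 + -6·3 + 6·1 + -3·1 + 6·-2 + -8·-1.

-6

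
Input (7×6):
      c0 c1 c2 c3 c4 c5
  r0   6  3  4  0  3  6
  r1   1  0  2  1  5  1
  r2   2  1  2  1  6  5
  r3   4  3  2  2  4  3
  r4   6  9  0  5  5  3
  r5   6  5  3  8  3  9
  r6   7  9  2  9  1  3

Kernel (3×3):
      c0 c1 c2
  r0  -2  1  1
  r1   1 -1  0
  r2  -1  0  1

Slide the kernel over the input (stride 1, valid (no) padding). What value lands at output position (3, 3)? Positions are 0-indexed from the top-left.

The receptive field on the input at this output position is [2 4 3 / 5 5 3 / 8 3 9]. Elementwise product with the kernel and sum: 2·-2 + 4·1 + 3·1 + 5·1 + 5·-1 + 8·-1 + 9·1.

4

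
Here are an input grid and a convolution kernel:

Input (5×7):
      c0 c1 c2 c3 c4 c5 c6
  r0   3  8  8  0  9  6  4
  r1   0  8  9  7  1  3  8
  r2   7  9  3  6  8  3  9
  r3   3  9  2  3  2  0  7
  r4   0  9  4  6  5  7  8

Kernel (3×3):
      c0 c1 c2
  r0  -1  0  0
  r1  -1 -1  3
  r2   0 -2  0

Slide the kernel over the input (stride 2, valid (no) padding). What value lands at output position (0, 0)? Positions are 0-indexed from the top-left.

-2

The receptive field on the input at this output position is [3 8 8 / 0 8 9 / 7 9 3]. Elementwise product with the kernel and sum: 3·-1 + 0·-1 + 8·-1 + 9·3 + 9·-2.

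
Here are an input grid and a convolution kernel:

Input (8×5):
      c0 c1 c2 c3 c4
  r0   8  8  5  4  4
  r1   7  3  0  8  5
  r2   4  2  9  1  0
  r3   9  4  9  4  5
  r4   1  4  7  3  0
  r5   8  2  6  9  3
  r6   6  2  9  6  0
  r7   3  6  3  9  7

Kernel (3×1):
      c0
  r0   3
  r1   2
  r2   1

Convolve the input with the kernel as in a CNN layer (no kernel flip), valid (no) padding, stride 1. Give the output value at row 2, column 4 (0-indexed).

The receptive field on the input at this output position is [0 / 5 / 0]. Elementwise product with the kernel and sum: 0·3 + 5·2 + 0·1.

10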